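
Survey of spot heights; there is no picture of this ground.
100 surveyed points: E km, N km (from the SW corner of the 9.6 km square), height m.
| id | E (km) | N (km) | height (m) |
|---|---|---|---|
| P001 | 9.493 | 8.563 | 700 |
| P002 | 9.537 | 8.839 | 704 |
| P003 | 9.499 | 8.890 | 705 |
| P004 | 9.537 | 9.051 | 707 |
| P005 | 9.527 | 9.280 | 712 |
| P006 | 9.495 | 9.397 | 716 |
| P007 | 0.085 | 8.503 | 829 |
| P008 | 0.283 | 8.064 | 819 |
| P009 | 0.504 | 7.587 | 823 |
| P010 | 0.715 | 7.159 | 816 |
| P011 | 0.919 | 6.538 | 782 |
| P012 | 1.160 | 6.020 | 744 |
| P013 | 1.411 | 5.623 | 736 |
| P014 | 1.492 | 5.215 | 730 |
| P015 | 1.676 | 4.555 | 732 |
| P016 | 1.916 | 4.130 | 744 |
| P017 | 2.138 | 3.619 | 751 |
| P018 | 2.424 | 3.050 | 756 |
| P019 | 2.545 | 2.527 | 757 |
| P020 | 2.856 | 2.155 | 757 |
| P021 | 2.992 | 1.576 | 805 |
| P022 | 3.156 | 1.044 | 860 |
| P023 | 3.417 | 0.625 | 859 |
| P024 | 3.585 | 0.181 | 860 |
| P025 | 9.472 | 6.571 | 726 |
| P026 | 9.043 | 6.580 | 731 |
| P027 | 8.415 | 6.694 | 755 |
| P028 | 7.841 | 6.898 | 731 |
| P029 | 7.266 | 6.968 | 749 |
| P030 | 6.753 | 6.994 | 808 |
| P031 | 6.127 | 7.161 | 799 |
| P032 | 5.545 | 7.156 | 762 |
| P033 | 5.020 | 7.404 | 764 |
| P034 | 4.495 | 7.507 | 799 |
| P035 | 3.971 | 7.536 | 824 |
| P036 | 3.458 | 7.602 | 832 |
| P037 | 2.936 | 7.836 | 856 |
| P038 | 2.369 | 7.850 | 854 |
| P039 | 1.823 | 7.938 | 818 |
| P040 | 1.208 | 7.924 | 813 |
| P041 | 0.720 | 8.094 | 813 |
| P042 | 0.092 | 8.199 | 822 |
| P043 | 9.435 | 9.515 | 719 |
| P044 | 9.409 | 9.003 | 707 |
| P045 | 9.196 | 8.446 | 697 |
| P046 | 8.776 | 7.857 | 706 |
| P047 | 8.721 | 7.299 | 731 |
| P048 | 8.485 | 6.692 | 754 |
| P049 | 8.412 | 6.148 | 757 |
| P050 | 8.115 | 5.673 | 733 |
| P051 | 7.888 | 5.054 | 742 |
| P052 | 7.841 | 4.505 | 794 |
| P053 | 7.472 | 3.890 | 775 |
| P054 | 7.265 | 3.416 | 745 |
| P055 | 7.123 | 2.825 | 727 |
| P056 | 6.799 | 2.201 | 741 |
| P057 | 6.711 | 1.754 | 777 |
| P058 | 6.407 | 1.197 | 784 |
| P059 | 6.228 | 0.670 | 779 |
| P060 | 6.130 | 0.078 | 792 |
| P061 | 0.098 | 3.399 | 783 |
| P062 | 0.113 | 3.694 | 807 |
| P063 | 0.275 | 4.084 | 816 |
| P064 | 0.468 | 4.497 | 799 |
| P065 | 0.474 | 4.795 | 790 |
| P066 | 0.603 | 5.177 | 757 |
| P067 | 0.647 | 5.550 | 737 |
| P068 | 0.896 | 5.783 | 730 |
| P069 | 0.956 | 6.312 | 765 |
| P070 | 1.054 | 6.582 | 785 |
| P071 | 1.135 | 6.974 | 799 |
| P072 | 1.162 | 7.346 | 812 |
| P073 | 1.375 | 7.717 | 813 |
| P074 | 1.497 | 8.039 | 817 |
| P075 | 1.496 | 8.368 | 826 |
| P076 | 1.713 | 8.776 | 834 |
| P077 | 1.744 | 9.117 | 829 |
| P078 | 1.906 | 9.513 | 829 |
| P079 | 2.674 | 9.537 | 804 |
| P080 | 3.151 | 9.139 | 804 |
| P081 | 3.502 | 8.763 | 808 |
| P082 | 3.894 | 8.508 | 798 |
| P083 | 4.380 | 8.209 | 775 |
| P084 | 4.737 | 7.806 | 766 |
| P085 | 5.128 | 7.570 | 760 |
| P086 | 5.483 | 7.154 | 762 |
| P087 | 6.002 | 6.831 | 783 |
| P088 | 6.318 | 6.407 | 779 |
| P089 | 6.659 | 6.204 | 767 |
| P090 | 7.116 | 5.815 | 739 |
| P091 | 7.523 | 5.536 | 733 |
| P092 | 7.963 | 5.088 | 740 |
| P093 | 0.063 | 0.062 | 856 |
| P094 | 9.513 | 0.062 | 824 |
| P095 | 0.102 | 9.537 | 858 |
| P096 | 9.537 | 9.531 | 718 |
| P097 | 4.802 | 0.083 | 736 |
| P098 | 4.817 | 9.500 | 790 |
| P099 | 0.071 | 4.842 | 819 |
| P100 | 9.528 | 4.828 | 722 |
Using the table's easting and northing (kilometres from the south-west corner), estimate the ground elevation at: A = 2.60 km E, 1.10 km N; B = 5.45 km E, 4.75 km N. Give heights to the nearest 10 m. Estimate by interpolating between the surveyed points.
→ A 820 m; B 750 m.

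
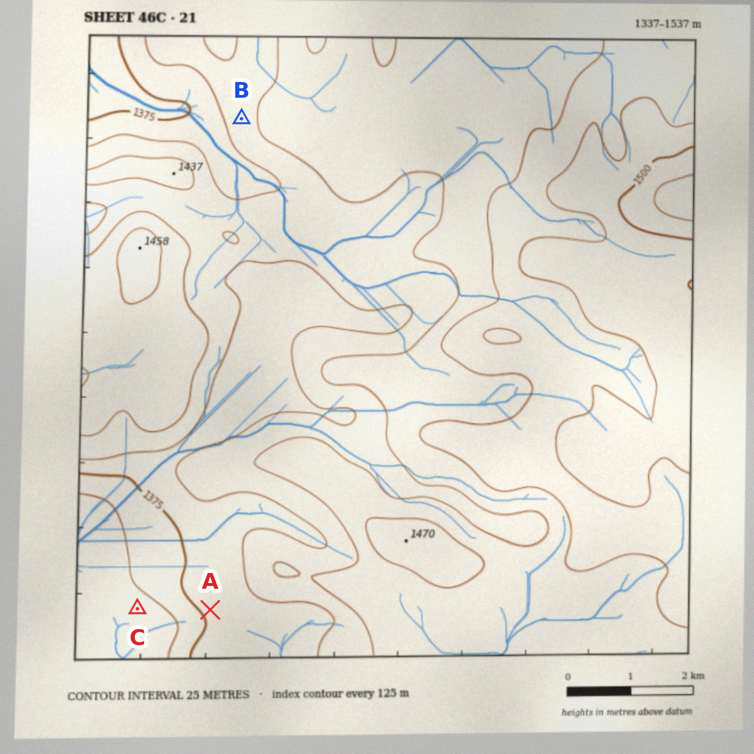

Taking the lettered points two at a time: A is lower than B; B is higher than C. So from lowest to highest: C A B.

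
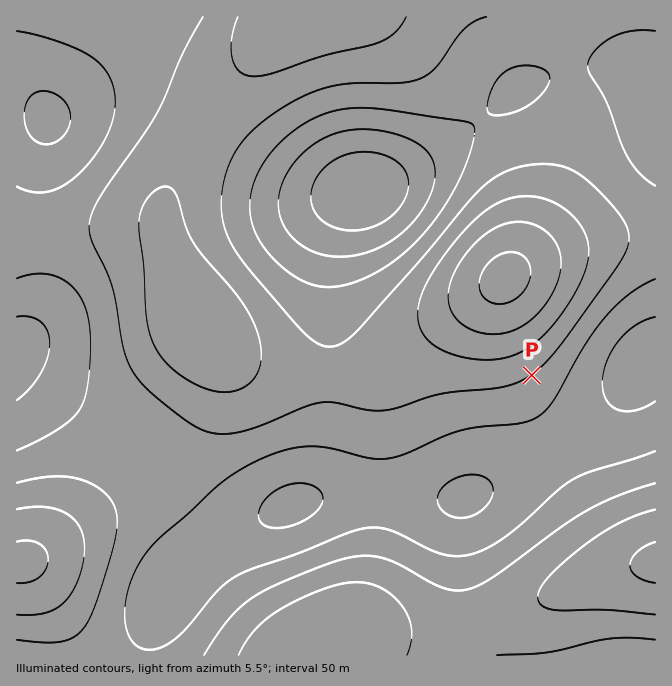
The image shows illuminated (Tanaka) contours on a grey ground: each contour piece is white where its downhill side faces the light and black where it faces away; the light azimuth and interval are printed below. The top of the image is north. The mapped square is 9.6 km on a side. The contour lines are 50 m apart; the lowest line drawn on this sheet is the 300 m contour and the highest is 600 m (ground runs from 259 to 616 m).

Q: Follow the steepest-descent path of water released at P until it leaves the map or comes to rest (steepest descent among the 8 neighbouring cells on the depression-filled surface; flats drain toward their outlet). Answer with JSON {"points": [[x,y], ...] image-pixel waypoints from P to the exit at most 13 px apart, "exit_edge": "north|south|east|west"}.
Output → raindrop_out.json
{"points": [[532, 375], [545, 388], [559, 402], [572, 405], [585, 405], [599, 403], [612, 390], [625, 377], [639, 368], [652, 358], [655, 355]], "exit_edge": "east"}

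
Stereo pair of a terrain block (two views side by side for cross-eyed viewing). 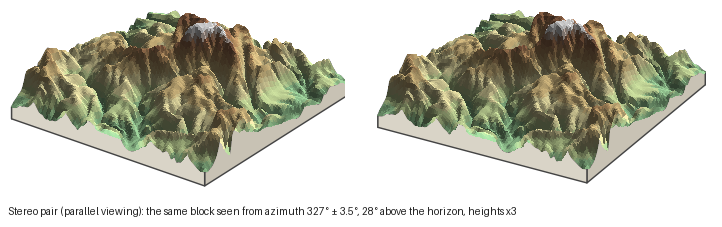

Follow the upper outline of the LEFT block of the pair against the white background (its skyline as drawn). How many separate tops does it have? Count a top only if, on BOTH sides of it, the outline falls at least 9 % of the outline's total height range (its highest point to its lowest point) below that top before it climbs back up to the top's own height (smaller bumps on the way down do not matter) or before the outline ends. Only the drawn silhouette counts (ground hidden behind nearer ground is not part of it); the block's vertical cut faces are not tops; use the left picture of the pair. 2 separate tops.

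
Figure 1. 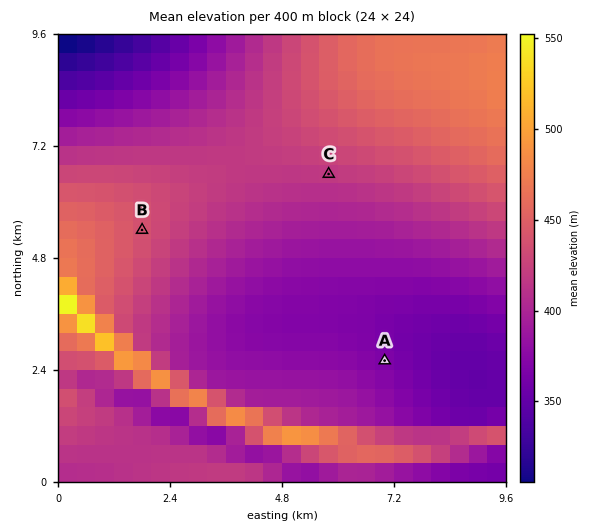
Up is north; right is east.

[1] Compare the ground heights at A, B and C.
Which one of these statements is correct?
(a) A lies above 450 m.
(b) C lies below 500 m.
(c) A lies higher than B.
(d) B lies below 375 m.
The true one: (b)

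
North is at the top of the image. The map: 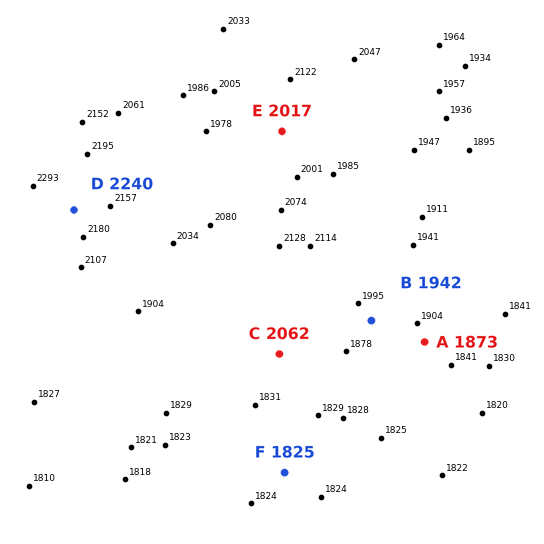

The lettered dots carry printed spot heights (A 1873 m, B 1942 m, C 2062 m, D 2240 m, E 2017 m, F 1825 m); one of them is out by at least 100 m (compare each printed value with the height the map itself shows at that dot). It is C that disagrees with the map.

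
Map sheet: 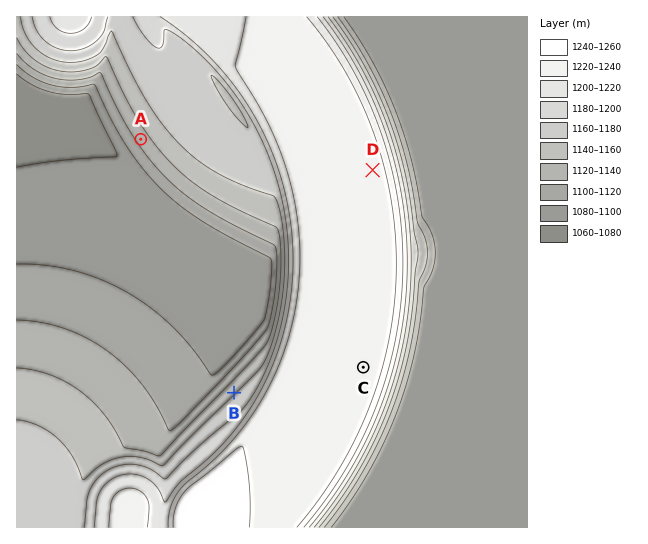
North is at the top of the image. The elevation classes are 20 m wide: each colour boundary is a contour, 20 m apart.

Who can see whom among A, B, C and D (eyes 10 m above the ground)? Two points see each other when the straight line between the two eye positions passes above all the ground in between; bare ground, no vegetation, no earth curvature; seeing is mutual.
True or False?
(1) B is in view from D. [False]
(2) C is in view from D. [True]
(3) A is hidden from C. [True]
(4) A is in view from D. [False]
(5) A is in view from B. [True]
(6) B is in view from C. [False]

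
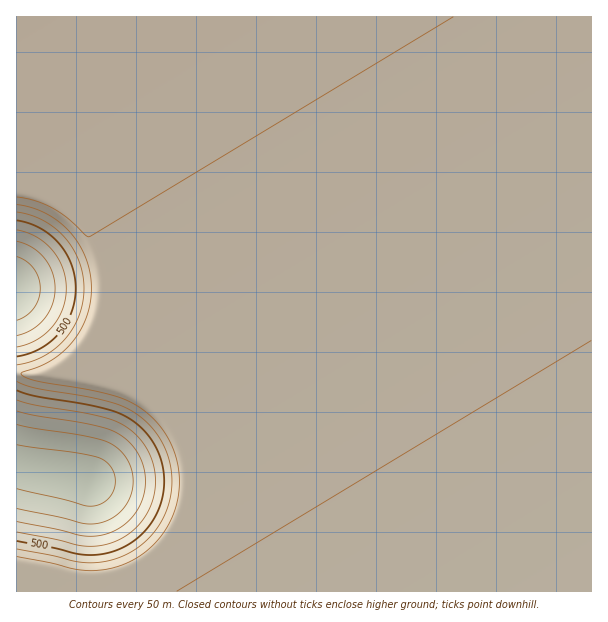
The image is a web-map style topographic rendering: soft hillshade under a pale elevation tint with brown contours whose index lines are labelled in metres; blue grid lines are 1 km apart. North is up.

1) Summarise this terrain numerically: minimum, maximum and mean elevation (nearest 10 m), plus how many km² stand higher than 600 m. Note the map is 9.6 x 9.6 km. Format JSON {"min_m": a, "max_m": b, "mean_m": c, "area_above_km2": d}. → {"min_m": 270, "max_m": 680, "mean_m": 600, "area_above_km2": 67.7}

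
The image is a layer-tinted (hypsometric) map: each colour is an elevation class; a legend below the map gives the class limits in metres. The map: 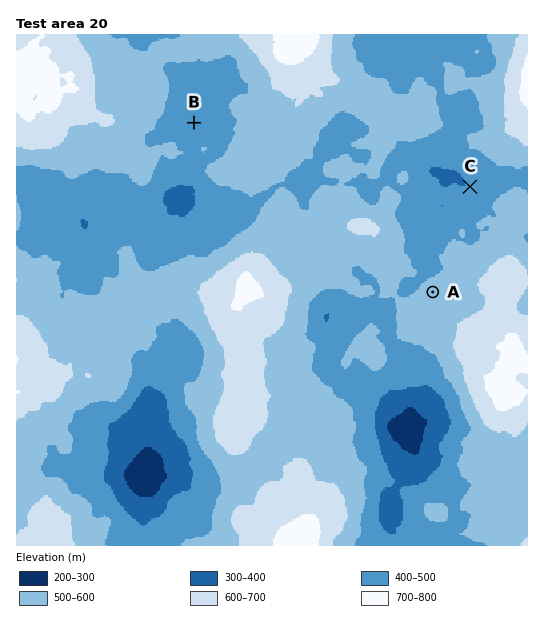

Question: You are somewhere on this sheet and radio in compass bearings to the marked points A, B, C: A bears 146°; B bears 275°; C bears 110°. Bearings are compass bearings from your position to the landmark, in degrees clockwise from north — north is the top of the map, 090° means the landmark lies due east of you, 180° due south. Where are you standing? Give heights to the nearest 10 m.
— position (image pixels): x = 326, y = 134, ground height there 490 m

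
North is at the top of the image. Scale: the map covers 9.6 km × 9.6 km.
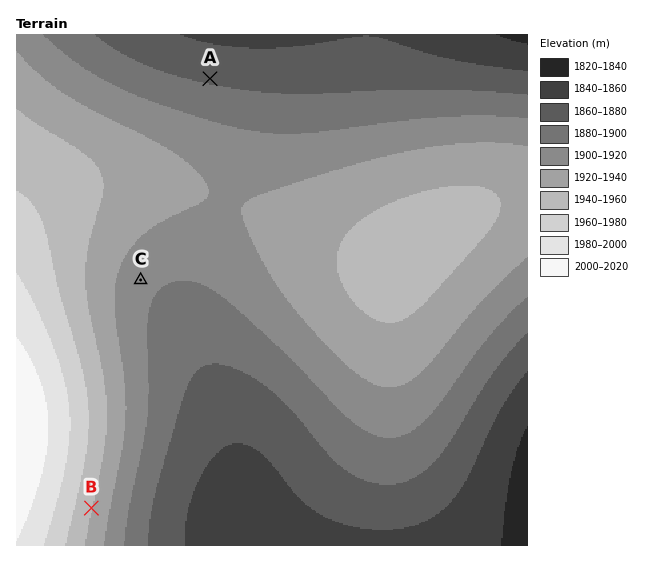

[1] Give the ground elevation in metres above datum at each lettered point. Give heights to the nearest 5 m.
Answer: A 1875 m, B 1940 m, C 1910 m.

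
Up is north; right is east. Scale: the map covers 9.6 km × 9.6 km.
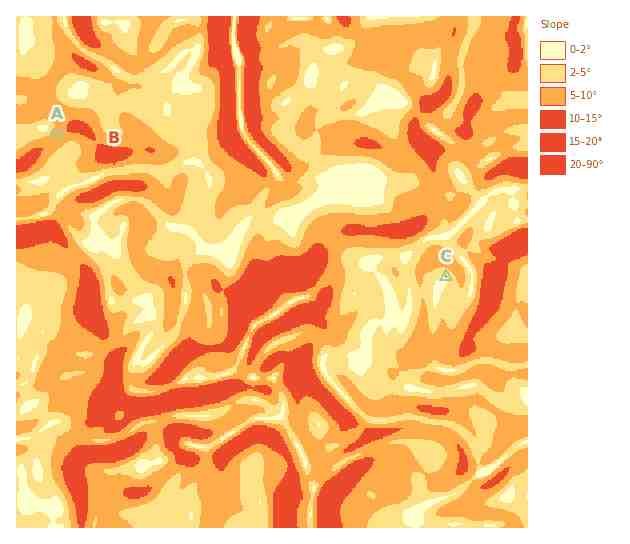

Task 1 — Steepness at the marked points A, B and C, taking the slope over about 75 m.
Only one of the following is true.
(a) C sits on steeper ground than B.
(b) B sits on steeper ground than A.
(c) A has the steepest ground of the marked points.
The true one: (b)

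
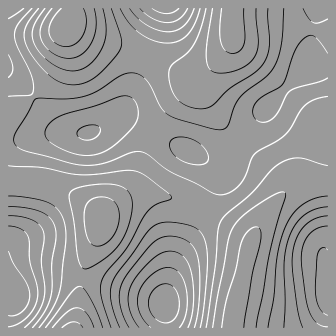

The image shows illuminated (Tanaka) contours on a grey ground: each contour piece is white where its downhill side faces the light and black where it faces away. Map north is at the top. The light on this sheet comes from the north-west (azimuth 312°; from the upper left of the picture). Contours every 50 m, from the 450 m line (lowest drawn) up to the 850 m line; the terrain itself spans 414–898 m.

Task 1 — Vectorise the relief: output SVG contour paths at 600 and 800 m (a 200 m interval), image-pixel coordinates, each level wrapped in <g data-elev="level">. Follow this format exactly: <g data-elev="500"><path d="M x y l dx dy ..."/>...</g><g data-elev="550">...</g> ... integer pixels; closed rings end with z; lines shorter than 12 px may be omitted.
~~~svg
<g data-elev="600"><path d="M129 328l-6-12-3-13-1-10 3-10 8-13 22-26 8-6 10-2 10 2 8 4 6 6 4 8 2 15 0 22-2 20-4 15"/><path d="M303 328l-5-17-5-35-1-15 2-13 4-14 8-9 10-7 12-2"/><path d="M8 216l14 1 12 4 7 6 3 7-3 27 4 26-1 11-7 15-12 15"/><path d="M193 164l-11-3-9-7-3-8 2-7 7-2 9 1 9 4 7 6 4 8-1 6-5 3z"/><path d="M81 155l-17-5-15-9-3-4-1-4 4-10 14-8 33-9 23-9 8-1 6 2 4 7 1 9-2 8-6 8-13 13-11 8-13 4z"/><path d="M328 78l-38 13-4 5-9 17-8 8-9 1-6-5-1-8 4-8 6-5 16-9 4-4 11-31 9-13 6-4 5 1 14 17"/><path d="M8 55l5 13-1 5-4 4"/><path d="M328 19l-10 4-5 0-5-5-5-10"/><path d="M24 8l-16 11"/><path d="M194 8l-4 10-6 8-7 4-9 2-10-2-11-5-10-7-7-10"/></g><g data-elev="800"><path d="M94 328l-8-15-4-4-5-1-10 4-15 16"/><path d="M244 328l8-54 9-35-1-9-3-3-9 4-6 11-7 29-9 31-4 26"/><path d="M95 246l7-1 7-4 6-8 3-9 1-9-1-8-5-6-6-4-8 0-6 2-5 4-3 5-1 12 2 14 4 9z"/><path d="M52 8l-11 17-1 8 1 6 4 8 8 6 8 4 8 1 7-1 6-3 10-12 4-16-2-18"/><path d="M222 8l-2 21 1 13 4 8 8 3 7-2 4-8 0-35"/></g>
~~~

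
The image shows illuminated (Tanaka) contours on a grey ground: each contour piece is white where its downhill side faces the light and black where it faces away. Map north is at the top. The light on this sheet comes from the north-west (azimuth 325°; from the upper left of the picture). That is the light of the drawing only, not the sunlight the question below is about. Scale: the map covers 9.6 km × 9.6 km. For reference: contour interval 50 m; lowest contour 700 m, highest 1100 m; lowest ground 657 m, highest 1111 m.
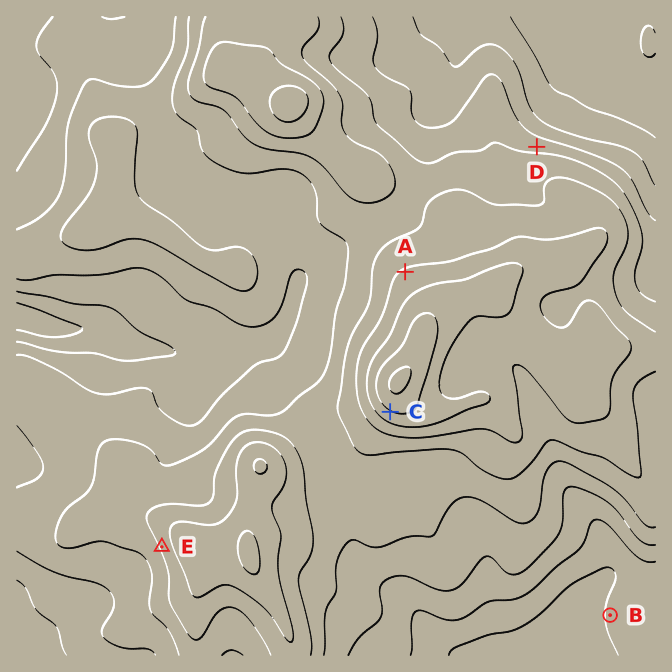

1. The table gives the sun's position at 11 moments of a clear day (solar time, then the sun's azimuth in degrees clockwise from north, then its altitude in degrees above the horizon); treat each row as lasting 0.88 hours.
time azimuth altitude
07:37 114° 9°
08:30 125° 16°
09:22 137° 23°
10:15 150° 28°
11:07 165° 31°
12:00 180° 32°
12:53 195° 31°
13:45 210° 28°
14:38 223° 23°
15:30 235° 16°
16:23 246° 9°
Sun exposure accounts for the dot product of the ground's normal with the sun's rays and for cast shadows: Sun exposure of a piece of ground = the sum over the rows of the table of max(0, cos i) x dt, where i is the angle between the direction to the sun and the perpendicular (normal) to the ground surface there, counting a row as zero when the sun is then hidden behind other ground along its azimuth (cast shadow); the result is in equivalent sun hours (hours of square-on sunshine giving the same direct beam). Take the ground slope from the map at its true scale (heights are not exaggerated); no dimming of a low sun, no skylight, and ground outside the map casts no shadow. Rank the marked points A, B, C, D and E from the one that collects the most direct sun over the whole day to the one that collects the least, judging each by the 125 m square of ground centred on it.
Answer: C > E > B > A > D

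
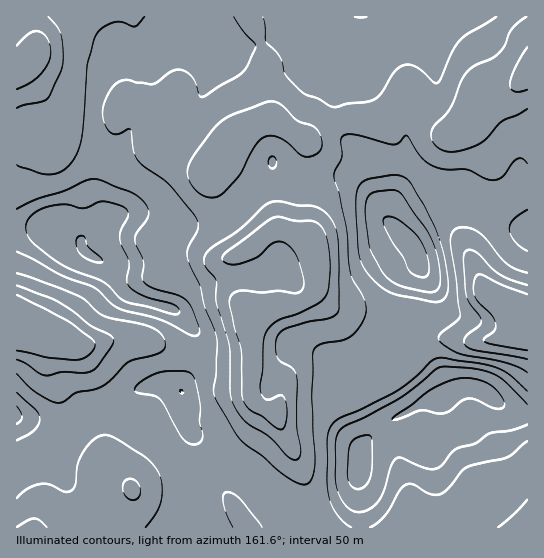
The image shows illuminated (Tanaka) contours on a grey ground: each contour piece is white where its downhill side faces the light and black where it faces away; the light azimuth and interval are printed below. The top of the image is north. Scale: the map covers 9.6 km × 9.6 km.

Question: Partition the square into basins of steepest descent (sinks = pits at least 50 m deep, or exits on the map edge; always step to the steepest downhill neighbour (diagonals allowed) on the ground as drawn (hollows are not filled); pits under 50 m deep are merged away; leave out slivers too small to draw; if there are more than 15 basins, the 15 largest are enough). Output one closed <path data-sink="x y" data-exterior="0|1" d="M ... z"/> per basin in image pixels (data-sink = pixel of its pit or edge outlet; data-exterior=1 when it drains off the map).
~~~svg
<path data-sink="255 315" data-exterior="0" d="M190 16l-7 0-14 17-10 7-24 5-22 0-2 9-12 20-7 35 0 17 4 35-1 33 5 13 1 12-4 10-16 12 0 5 9 10 16 7 5 4 6 16 8 10 22 10 27 6 18 18 4 10-1 26-14 24 0 4 15 47 14 13 27 16 22 20 20 12 8 7 2 9 6-7 40-9 12-7 8-7 5-14 0-24-16-28-11-26-2-14 4-7 16-9 40-36 5-29 5-16 4-7 15-13-8-17-29-30-10-17-18-15-13-6-9 0-23 7-21 0-13-10-3-9-2 10-7 10-18 14-21 21-8 4-34 1-29-10-34-1 13-7 11-12 13-25 23-21 24-59 4-13 0-12-15-23z"/><path data-sink="519 314" data-exterior="0" d="M455 200l-13 0-11 4-14 8-13 11-3 4 0 7 14 15 5 13-15 13-4 7-5 16-4 27-41 38-19 12-1 10 4 12 10 25 15 25 1 9 4-14 24-21 36-20 18-2 22-12 16 2 25 19 13 5 9 1 0-185-18-4z"/><path data-sink="527 69" data-exterior="1" d="M527 16l-168 1-6 21-1 19-15 21-1 13 8 26 4 24 15 20 5 21 15 33 18 18 0-6 10-11 12-8 19-8 13 0 55 25 18 2z"/><path data-sink="235 138" data-exterior="0" d="M358 16l-18 30-6 6-7 3-16-2-9-5-9-17-36 14-19 3-4-1-9-12-16-15-7-4-11 0 0 13 2 13 15 23 0 12-4 13-24 59-23 21-13 25-11 12-13 7 34 1 29 10 34-1 8-4 21-21 18-14 7-10 2-10 3 9 13 10 12 1 32-8 9 0 21 11 12 13-11-31-1-9-15-20-4-24-8-26 1-13 15-21z"/><path data-sink="17 318" data-exterior="1" d="M50 227l-34 2 0 186 18 5 37 1 23-14 55-22 18-1 14 7 14-28 1-26-4-10-18-18-27-6-22-10-8-10-4-12-7-8-16-7-7-7-4-9z"/><path data-sink="34 527" data-exterior="1" d="M167 384l-13 0-17 5-43 18-23 14-37-1-17-4-1 111 174 1 1-11-7-18 0-30 9-38-10-38-8-6z"/><path data-sink="527 527" data-exterior="1" d="M473 387l-8 0-22 12-9 0-15 5-38 23-16 15-4 8-2 23 2 55 167-1 0-112-22-7-23-17z"/><path data-sink="31 58" data-exterior="0" d="M182 16l-166 1 1 211 33-1 31 14 16-12 4-10 0-6-6-19 1-33-4-52 7-35 12-20 2-9 22 0 24-5 12-9z"/>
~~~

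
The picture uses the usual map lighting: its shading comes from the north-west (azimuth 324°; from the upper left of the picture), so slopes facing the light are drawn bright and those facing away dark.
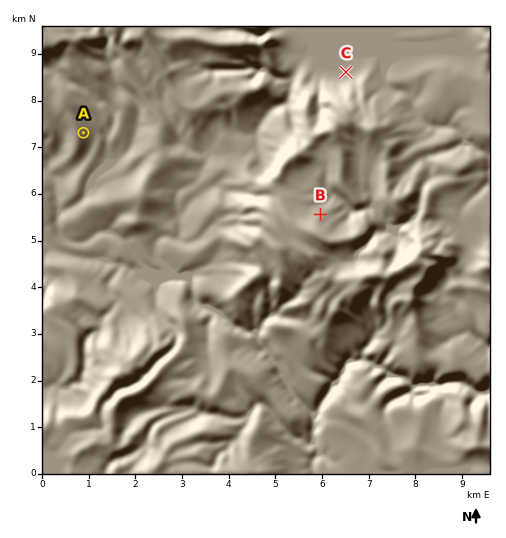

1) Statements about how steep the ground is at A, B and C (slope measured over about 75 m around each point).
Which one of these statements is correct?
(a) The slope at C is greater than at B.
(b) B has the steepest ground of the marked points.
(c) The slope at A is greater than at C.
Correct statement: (c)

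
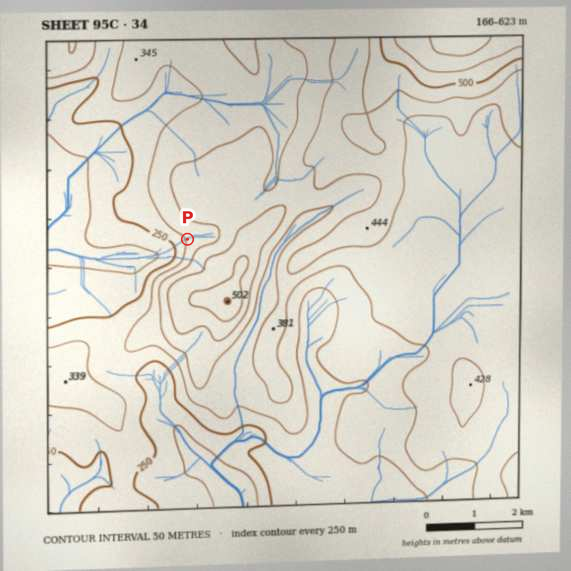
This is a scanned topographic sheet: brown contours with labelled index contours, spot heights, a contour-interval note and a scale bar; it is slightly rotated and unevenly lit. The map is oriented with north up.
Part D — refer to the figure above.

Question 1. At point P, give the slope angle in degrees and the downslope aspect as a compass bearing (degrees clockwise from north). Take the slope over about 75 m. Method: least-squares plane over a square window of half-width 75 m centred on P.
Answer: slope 7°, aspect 259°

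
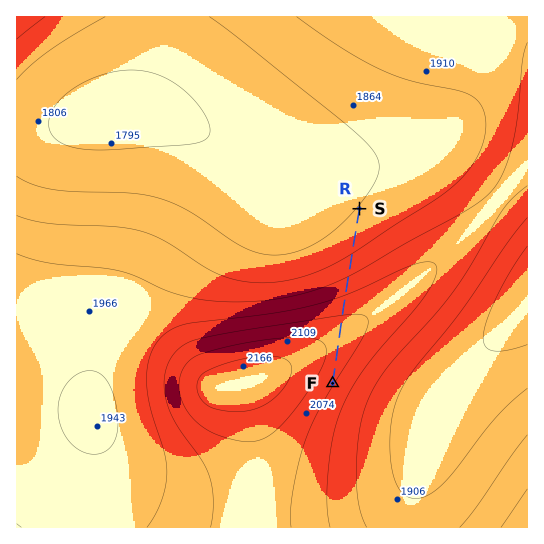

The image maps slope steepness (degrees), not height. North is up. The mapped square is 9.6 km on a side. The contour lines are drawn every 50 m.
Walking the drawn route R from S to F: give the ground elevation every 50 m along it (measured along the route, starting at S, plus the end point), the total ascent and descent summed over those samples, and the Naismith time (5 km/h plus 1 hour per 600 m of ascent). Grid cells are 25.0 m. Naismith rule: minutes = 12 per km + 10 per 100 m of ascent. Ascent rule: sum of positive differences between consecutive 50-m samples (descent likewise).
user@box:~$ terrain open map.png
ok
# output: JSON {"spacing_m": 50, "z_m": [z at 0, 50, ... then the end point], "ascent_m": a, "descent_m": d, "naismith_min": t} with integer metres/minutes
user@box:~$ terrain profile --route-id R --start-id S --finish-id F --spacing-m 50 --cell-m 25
{"spacing_m": 50, "z_m": [1852, 1853, 1855, 1857, 1858, 1860, 1862, 1865, 1867, 1870, 1873, 1876, 1879, 1883, 1887, 1891, 1895, 1900, 1904, 1910, 1915, 1921, 1926, 1932, 1939, 1945, 1952, 1959, 1966, 1973, 1980, 1987, 1994, 2001, 2008, 2015, 2022, 2029, 2035, 2041, 2047, 2053, 2058, 2063, 2067, 2071, 2074, 2077, 2079, 2081, 2082, 2083, 2084, 2084, 2083, 2082, 2081, 2079, 2077, 2075, 2072, 2070, 2067, 2064, 2061, 2058, 2055, 2054], "ascent_m": 232, "descent_m": 30, "naismith_min": 63}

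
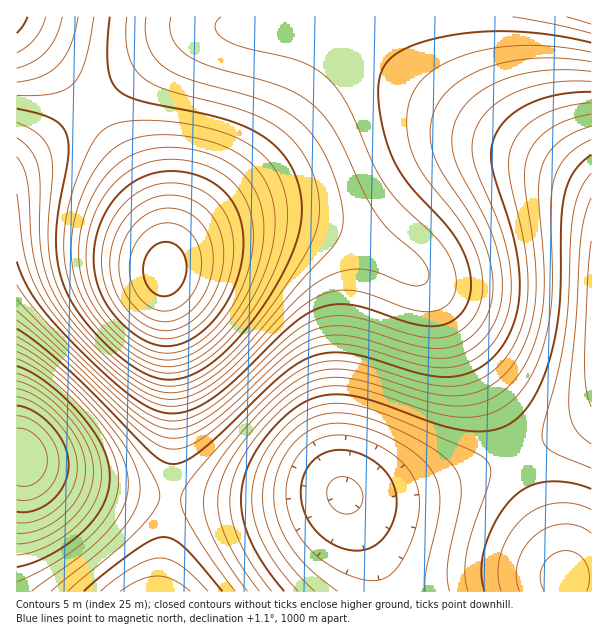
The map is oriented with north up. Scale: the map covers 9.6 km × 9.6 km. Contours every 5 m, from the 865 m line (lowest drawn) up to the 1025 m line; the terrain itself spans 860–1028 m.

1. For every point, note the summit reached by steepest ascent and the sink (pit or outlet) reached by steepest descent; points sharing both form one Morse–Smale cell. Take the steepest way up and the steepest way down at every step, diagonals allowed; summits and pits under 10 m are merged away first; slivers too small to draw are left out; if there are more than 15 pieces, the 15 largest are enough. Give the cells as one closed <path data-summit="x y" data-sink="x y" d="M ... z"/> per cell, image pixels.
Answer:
<path data-summit="164 270" data-sink="591 341" d="M446 16l-159 0-4 5 1 5-7 31 0 9-13 39-12 23 1 1-5 5-1 6-19 31-53 72-7 18 15-13 18-10 27-10 30-6 36 0 26 4 34 12 33 16 32 22 23 29 44 81 28 64 4 4 52-24 22-14 0-231-80-55-32-31-16-21-10-21-6-19z"/><path data-summit="164 270" data-sink="344 495" d="M294 222l-36 0-39 8-36 18-15 15-4 6 0 24 6 54 4 55-4 96 22 2 81 0 51-6 21 0 11 4 28-2 54-12 77-28 1-4-5-12-25-54-40-74-19-28-25-20-48-26-34-12z"/><path data-summit="164 270" data-sink="23 456" d="M285 16l-22 0 0 14-45-4-21 5-18 9-53 38-110 84 0 293 5 1 8 7 25 12 41 12 48 9 27 1 4-47 0-48-4-55-6-54 0-26 11-24 53-72 19-31 1-6 5-5-1-1 12-23 13-39z"/><path data-summit="566 579" data-sink="344 495" d="M516 454l-46 20-42 13-44 9-38 1 24 52 8 23 3 20 211-1-1-13-24 0-2-2-9-30z"/><path data-summit="156 591" data-sink="344 495" d="M344 494l-20 0-51 6-102-1-2 2-9 90 220 1 0-8-10-35-10-25z"/><path data-summit="591 17" data-sink="591 341" d="M591 16l-145 1 2 21 6 19 10 21 16 21 32 31 79 54z"/><path data-summit="156 591" data-sink="23 456" d="M21 456l-5 0 1 136 143-1 10-93-38-4-43-8-42-14-18-9z"/><path data-summit="17 17" data-sink="23 456" d="M261 16l-244 0-1 145 16-10 94-73 53-38 18-9 21-5 45 4z"/><path data-summit="566 579" data-sink="591 341" d="M591 416l-21 14-53 25 33 76 17 47 25 0z"/>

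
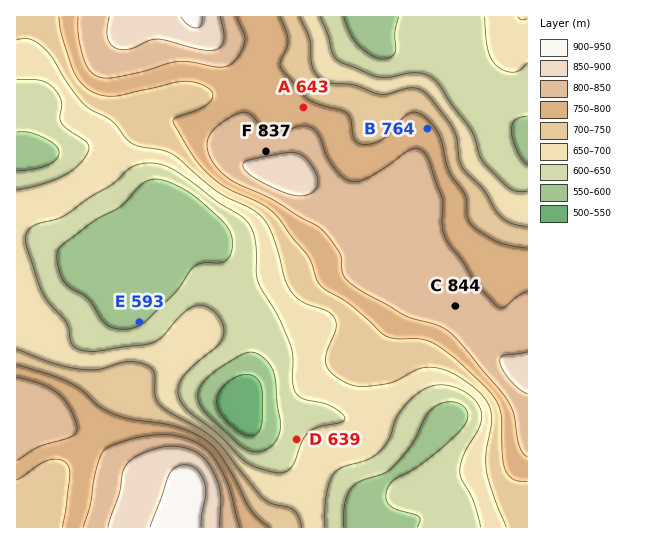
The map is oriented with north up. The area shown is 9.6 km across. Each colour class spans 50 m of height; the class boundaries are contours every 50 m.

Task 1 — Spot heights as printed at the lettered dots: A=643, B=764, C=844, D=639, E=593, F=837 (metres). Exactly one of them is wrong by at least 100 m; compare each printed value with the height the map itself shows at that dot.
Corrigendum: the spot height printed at A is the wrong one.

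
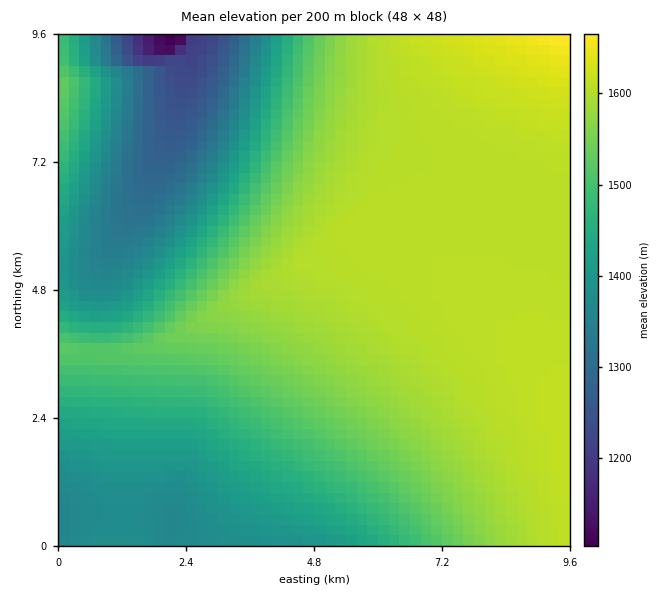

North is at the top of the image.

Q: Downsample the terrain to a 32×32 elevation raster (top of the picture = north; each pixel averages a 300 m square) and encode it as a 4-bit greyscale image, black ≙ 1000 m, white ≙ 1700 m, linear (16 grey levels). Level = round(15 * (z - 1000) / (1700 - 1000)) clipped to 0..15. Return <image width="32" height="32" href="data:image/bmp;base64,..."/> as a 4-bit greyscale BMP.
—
<image width="32" height="32" href="data:image/bmp;base64,Qk12AgAAAAAAAHYAAAAoAAAAIAAAACAAAAABAAQAAAAAAAACAAATCwAAEwsAABAAAAAAAAAAAAAAABEREQAiIiIAMzMzAERERABVVVUAZmZmAHd3dwCIiIgAmZmZAKqqqgC7u7sAzMzMAN3d3QDu7u4A////AIiIiIiIiIiJmZqqu7zM3d2IiIiIiIiZmZmqq7vMzN3diIiIiIiJmZmqqru8zM3d3YiIiIiImZmaqqu7zMzN3d2IiIiIiZmaqqq7vMzM3d3diJmZmZmaqqq7u8zMzd3d3ZmZmZmZqqq7u7zMzN3d3d2ZmZmZmqqru7vMzM3d3d3dqqqqqqqru7vMzMzd3d3d3aqqqqqqu7u8zMzN3d3d3d2ru7u7u7u8zMzM3d3d3d3du7u7u7u8zMzMzd3d3d3d3bu7u7vMzMzMzd3d3d3d3d2qqqu8zMzMzN3d3d3d3d3dmZmau8zMzN3d3d3d3d3d3ZiImau8zN3d3d3d3d3d3d2IiImau8zd3d3d3d3d3d3diIiImau8zd3d3d3d3d3d3Yh3eImqvMzd3d3d3d3d3d2Yd3eImrvM3d3d3d3d3d3dmHd3eImrvM3d3d3d3d3d3ZiHd3eJqrzM3d3d3d3d3d2ph3ZneJq7zN3d3d3d3d3dqYd2ZniZq8zN3d3d3d3d3amHdmZniau8zd3d3d3d3d2qmHZmZ4mqvM3d3d3d3d3duph2ZWZ4mrzM3d3d3d3d3bqYdmVWeJq8zN3d3d3d3d26mHZVVmeau8zd3d3d3d3euph2VVVniavM3d3d3d3e7qmGVEVVZ4mrzN3d3d3e7u6phlMjRVaJq8zd3d3e7u7u"/>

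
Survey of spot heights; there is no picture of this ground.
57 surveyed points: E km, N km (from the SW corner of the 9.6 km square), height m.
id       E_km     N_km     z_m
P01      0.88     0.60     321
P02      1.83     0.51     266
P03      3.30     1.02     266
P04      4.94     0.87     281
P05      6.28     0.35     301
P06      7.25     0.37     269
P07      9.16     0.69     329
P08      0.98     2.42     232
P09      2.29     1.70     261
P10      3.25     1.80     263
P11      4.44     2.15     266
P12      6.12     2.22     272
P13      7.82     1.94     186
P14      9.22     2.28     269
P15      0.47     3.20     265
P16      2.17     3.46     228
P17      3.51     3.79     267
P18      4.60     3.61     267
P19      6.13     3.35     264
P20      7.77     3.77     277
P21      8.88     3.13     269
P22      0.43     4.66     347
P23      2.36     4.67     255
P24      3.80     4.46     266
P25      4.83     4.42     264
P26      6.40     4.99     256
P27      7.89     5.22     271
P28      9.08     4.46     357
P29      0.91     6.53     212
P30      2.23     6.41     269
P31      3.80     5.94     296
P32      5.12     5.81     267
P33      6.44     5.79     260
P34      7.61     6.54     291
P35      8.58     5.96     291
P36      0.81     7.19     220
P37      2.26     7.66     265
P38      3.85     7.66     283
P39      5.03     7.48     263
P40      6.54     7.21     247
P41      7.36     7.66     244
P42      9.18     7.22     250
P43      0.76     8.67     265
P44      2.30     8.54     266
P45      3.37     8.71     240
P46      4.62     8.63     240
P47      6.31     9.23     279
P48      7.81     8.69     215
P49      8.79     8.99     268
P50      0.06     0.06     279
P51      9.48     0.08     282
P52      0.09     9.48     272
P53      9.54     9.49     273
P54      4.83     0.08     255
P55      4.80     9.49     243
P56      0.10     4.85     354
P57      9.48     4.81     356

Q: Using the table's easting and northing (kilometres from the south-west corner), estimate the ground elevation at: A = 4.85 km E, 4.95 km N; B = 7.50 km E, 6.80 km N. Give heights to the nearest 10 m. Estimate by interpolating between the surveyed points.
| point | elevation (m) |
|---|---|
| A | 260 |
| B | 270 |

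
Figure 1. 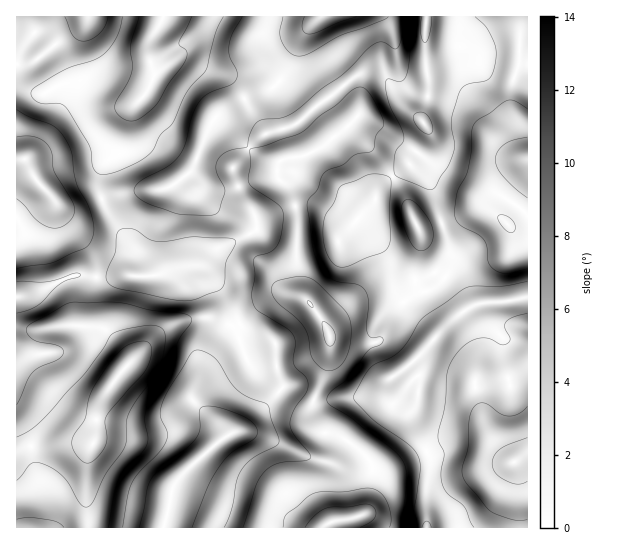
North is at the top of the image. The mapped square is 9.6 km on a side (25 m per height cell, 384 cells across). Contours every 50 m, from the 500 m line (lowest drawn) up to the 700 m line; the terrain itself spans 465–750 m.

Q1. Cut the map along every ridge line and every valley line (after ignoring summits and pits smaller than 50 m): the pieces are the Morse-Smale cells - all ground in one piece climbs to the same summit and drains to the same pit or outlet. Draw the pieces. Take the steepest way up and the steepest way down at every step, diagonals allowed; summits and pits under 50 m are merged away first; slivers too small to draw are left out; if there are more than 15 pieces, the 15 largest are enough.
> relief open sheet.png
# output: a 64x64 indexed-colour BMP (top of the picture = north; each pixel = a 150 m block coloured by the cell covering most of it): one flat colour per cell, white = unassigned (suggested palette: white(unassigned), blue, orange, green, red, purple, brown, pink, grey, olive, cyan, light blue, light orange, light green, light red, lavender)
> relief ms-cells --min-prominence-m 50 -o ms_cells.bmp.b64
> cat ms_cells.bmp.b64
<image width="64" height="64" href="data:image/bmp;base64,Qk12CAAAAAAAAHYAAAAoAAAAQAAAAEAAAAABAAQAAAAAAAAIAAATCwAAEwsAABAAAAAAAAAA////ALR3HwAOf/8ALKAsACgn1gC9Z5QAS1aMAMJ34wB/f38AIr28AM++FwDox64AeLv/AIrfmACWmP8A1bDFAAAAAAABERERERVVVVVVVVVVVVVZmZmZmZmWZmZmZmZgAAAAAAERERERFVVVVVVVVVVVVVVVWZmZmZZmZmZmZmAAAAAAAREREREVVVVVVVVVVVVVVVVVmZmZlmZmZmZmYAAAAAABERERERVVVVVVVVVVVVVVVVWZmZmWZmZmZmZgAAAAAAERERERFVVVVVVVVVVVVVVVVZmZmZZmZmZmZmAAAAAAARERERERVVVVVVVVVVVVVVVVmZmZlmZmZmZmYAAAAAABEREREREVVVVVVVVVVVVVVVVZmZmZZmZmZmZgAAAAAAERERERERFVVVVVVVVVVVVVVVmZmZlmZmZmZmAAAAAAARERERERERVVVVVVVVVVVVVVmZmZmWZmZmZmAAAAAAABEREREREREVVVVVVVVVVVVVmZmZmWZmZmZmAAEREQAAERERERERERFVVVVVVVVVVVmZmZmZZmZmZmAAARERERERERERERERERVVVVVVVVVZmZmZmZZmZmZmAAABERERERERERERERERERFVVVVVWZmZmZmZlmZmZmYAAAERERERERERERERERERERVVVVVZmZmZmZmWZmZmYAAAARERERERERERERERERERFVVVVZmZmZmZmWZmZmZgAAABERERERERERERERERERERVVVVmZmZmZmZlmZmZmAAAAEREREREREREREREREREREVVVAAAAAJmZmWZmZmYAAAARERERERERERERERERERERFVAAAAAAAJmZZmZmZgAAABEREREREREREREREREREREQAAAAAAAACZlmZmZmZmAAERERERERERERERERERERERAAAAAAAAAAmWZmZmZmZmYREREREREREREREREREREREAAAAAAAAAAGZmZmZmZmZhERERERERGBEREREREREREAAAAAAAAAAABmZmZmZmZmERERERERGIgREREREREREQAAAAAAAAAAAAZmZmZmZmYRERERERGIiIERERERERERAAAAACIiIAAAAGZmZmZmZhERERERGIiIiBEREREREAAAAAACIiIiAAAA5mZmZmZmiIiIiIiIiIiIiBEREYgAAAAAAAIiIiIAAA7uZmZmZmaIiIiIiIiIiIiIiIiIj/AAAAAAIiIiIiAA7u7mZmZmZoiIiIiIiIiIiIiIiIiP/wAAAAIiIiIiIg7u7u7mZmZmiIiIiIiIiIiIiIiIiP///wAAIiIiIiIiDu7u7u7u7mbMyIiIiIiIiIiIiIiI//////8iIiIiIiIA7u7u7u7u7szMyIiIiIiIiIiIiI//////8iIiIiIiIADu7u7u7u7uzMzMyIzMiIiIiIiI///////yIiIiIiIgAADu7u7u7u7MzMzMzMzMzN3diI////////IiIiIiIiAAAA7u7u7u7szMzMzMzMzM3d3d3f//////8iIiIiIiIAAAAO7u7u7uzMzMzMzMzM3d3d3d3//////yIiIiIiIAAAAA7u7u7u7MzMzMzMzM3d3d3d3d3/////IiIiIiIAAAAADu7u7u7szMzMzMzMzd3d3d3d3d3///8iIiIiIgAAAAAO7u7u7uzMzMzMzMzd3d3d3d3d3d///yIiIiIgAAAAAO7u7u7gDMzMzMzMzd3d3d3d3d3d3///IiIiIgAAAAAAM+7u7gAMzMzMzMzN3d3d3d3d3d3f//8iIiIiIAAAAAAzM+7jMAzMzKqqzN3d3d3d3d3d3f///yIiIiIiAAAAADMzMzMzDMzKqqqqTd3d3d3d3d3f////IiIiIiIAAAADMzMzMzMMzKqqqqRERERE3d3QAN////IiIiIiIgAAAAMzMzMzMzzMqqqqpERERERE3QAAAA//IiIiIiIiIAAAMzMzMzMzPMqqqqqqRERERERAAAAAAAAiIiIiIiIiIAMzMzMzMzM8qqqqqqpEREREREAAAAAAACIiIiIiIiIiMzMzMzMzMzqqqqqqqqRERERERAAAAAIiIiIiIiIiIiIjMzMzMzMzOqqqqqqqqkREREREAAAAIiIiIiIiIiIiIiMzMzMzMzM6qqqqqqqqpEREREQAAAdyIiIiIiIiIiIiIjMzMzMzMzqqqqqqqqqkREREREAAd3dyIiIiIiIiIiIiMzMzMzMzOqqqqqqqqqREREREQAd3d3d3IiIiIiIiIiIzMzMzMzM6qqqqqqqqpEREREREd3d3d3dyIiIiIiIiJzMzMzMzMzqqqqqqqqqqREREREREd3d3d3ciIiIiIiJ3MzMzMzMzOqqqqqqqqrtERERERERHd3d3d3ciIiIiJ3czMzMzMzM6q7qqqqq7u7REREREREREd3d3d3IiIiJ3dzMzMzMzMzu7u7qqu7u7u0REREREREREd3d3dyIiInd3czMzMzMzO7u7u7u7u7u7RERERERERER3d3d3dyInd3czMzMzMzM7u7u7u7u7u7tEREREREREREd3d3d3d3d3dzMzMzMzMzu7u7u7u7u7u0RERERERERERHd3d3d3d3d3MzMzMzMzO7u7u7u7u7u7REREREREREREd3d3d3d3d3czMzMzMzM7u7u7u7u7u7tERERERERERER3d3d3d3d3dzMzMzMzMzu7u7u7u7u7u0REREREREREREd3d3d3d3d3MzMzMzMzO7u7u7u7u7u7tERERERERERERHd3d3d3d3czMzMzMzM7u7u7u7u7u7u0RERERERERERER3d3d3d3dzMzMzMzMz"/>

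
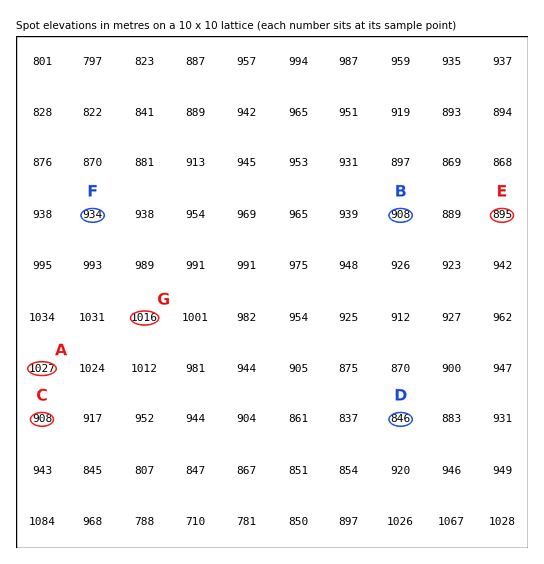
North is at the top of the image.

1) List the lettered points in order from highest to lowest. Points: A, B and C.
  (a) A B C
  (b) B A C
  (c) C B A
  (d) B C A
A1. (a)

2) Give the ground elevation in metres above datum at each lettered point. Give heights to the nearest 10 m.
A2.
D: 850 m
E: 900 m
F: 930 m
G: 1020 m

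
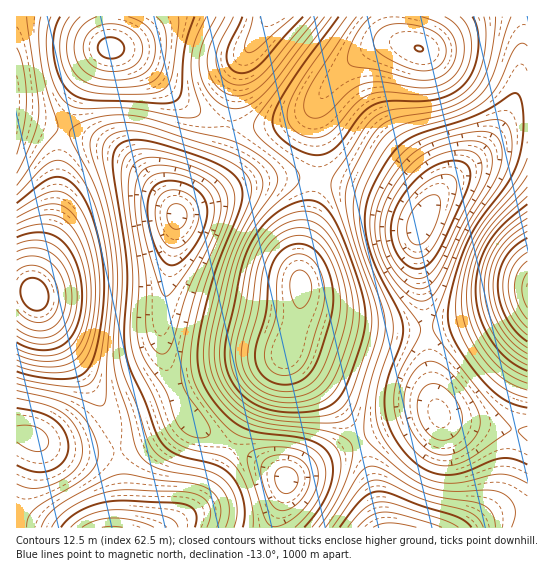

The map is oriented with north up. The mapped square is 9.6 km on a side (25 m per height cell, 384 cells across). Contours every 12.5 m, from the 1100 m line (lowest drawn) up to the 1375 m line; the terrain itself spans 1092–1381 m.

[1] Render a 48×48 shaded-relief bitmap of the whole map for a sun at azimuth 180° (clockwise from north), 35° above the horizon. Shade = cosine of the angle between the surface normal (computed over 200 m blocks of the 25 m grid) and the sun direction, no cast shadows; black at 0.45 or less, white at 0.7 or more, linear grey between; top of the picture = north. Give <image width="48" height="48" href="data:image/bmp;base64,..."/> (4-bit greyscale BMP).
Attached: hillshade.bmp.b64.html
<image width="48" height="48" href="data:image/bmp;base64,Qk32BAAAAAAAAHYAAAAoAAAAMAAAADAAAAABAAQAAAAAAIAEAAATCwAAEwsAABAAAAAAAAAAAAAAABEREQAiIiIAMzMzAERERABVVVUAZmZmAHd3dwCIiIgAmZmZAKqqqgC7u7sAzMzMAN3d3QDu7u4A////AHdlRDMzRFVmeIiIdlVERERVREMzNFZ3iHZlRDM0RFVWZ3d3dmVERERVRDMzNFVnd3ZVREREREVVVmZmZmVVREVURDMzNEVmd2ZVRERFVVRERFVWZmZmVVVVRDMzNEVWZmZVVVVVVVRENERWZ3d3dmZVREMzNEVWZmZmZmZmZlVEM0RWeJmZh3ZlVEREREVVZmZmZ3d3dmVEREVniaqqmYdmVURERVVVZmd3d4iHd2VURVaJq8zLuph2VVVVVVZmZneIiIiId2ZVZniavN3cuph2ZlZmZmZnd4mZmZiHd2Zmd4ms3e7ty6mHZmZnd3d3iJqqqZiHdmZ3iZq83u7ty6mHd3d3eIiImbu7upiHZmZ4iavN3u7dy6mHd3eIiImZqszMuph3ZmZ4mau8zd3MuqmIiIiImZmqu83cy6h2ZmZ4iaq7u7u7qpmIiIiZmZqrvN3dy6l2ZmZ3iZmaqqqqqZmZiJmZmaqrzN3dy6l3ZmZ3iIiIiJmZmZmZmZmZmaq7zd3cy6mHZmZ3d3d3d3iImZmZmZmZmaq7zMzMupmHd3d3d2ZmZ3eIiZmYiIiImZq7zMy7qpiHd3d3ZmZmZneIiIiIh3eIiZqru7uqqZiId3d3ZmZmZneIiIh3d2d3iJmqq6mZiIiIiHd3ZmZmZ3iIiId2ZmZmeImZqoiId3d4iHd2ZmZmd3iIh3ZlVVVWZ3iImHdmZnd3d3d2ZmZmd3d3d2ZVRERVZnd3d2VVZmd3d3dmZVVmZ3d3ZlVURERFVWZmZkRFVWZnd2ZlVVVVZmZmVVVEREREVVVVVUREVWZmZmZlVVVVVVVVVVRFVVVUREREQzM0RVZmZmZlVVREREREREVVVmZVREMzMzM0RVZmZmZmZVVEQzMzRFVmd3dlVDMiIjNEVVZmZmd3ZmVUQzMzRVZ3iIh2VDMiIjNEVVZmZ3eIh3ZlRENEVWeImZiHZUMiIjRFVVZmd4iZmYh2VVRVVneJmqmYdkQzM0RVVVZmeJqqqqmHdmZmZ3iZqqqZh2VENFVVVVZniaq7y7qZh3d3eIiZqqqpmHZVRFVVVWZniavMzLuqmYiIiImZqquqqYdmVWZmZmd4mrzMzMuqmZmZmZmZqru7upiHZmZmZneJq7zMzLuqmZmZmZmZqru8u6mYd3Znd4iaq8zMu6qZmZmZmZmZqrvMzLqYh3d3iJmru8y7qZiIiImZmZmZq7zN3Muph3d4iaq7zLu6mHdmZ3iImZmaq7zd3MupiHeImrvMzLuph2ZVVmd4iZmqu8zd3MupiHiJmrzMy7qYdmVUVVZniJmqu8zMzLupiIiJmrvMu6mYdlVURFVWeImqu7zMu7qZiIiJmqu7upmIdmZVVERVZ4maqru7qqmZiIiImZqqmZiId3dmVURFZniZqqqZmZmYiIiIiIiIiIiIiIh3ZVREVneImYiIiIiIiIh3d3d3d3eIiZmIdlRERWZ3h3dmZ3eIiIh2ZlVVVmd4iZmYdlRERFZmZmVVVmd4iId2ZVVVVWZ4iZmYdlRDRFVmZlVEVWd4iA=="/>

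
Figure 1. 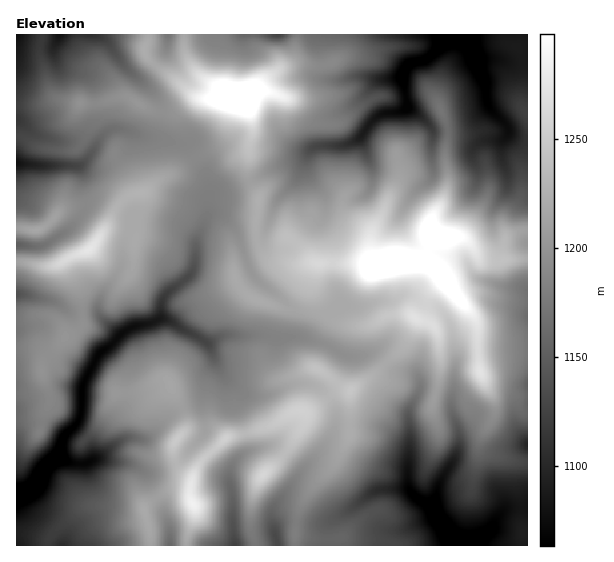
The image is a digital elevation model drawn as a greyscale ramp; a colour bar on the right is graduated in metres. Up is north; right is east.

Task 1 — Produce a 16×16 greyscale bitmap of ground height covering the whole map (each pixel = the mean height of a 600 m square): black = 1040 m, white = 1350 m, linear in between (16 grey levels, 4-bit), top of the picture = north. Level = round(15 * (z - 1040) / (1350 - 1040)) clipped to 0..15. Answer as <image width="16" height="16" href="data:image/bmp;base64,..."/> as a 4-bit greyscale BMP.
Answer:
<image width="16" height="16" href="data:image/bmp;base64,Qk32AAAAAAAAAHYAAAAoAAAAEAAAABAAAAABAAQAAAAAAIAAAAATCwAAEwsAABAAAAAAAAAAAAAAABEREQAiIiIAMzMzAERERABVVVUAZmZmAHd3dwCIiIgAmZmZAKqqqgC7u7sAzMzMAN3d3QDu7u4A////ADRXeWZmVDESFFeLeHdUIjIiNop5iHUzVGNWiZmphlZldViIeJmYd4d2N4dniYmIp3hTVWd4iaqnZ3ZGeImau6eJmHaImr3NqHiphniZvM2paImHeIiaqoZFeId4d3iHVEVnd4l1RmYzVnd5zJdjNSNFZ4vMp2M0EzRWiHeHZCES"/>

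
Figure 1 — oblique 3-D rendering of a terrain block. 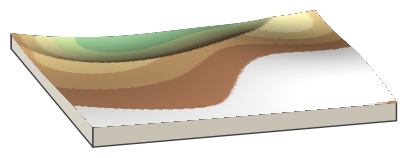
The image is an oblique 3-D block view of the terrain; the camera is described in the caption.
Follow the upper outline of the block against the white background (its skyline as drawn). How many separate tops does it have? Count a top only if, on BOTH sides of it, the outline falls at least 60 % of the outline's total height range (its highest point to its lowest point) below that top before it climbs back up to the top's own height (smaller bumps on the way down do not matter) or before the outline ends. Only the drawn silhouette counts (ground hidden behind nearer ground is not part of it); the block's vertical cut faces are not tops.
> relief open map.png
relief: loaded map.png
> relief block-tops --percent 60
0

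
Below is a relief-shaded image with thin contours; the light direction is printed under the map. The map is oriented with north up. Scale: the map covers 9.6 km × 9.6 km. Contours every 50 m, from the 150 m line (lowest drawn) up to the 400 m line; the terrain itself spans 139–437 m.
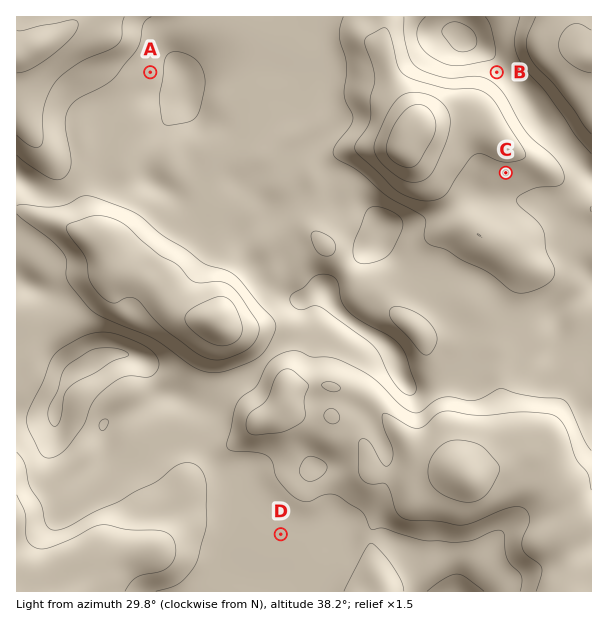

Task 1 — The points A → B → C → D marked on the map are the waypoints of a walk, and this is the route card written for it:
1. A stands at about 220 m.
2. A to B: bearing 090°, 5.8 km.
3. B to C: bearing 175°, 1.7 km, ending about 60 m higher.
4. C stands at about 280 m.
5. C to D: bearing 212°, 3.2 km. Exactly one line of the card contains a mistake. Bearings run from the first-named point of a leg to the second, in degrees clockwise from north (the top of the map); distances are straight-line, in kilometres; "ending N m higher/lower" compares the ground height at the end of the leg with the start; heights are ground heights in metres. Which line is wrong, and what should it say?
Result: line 5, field distance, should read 7.1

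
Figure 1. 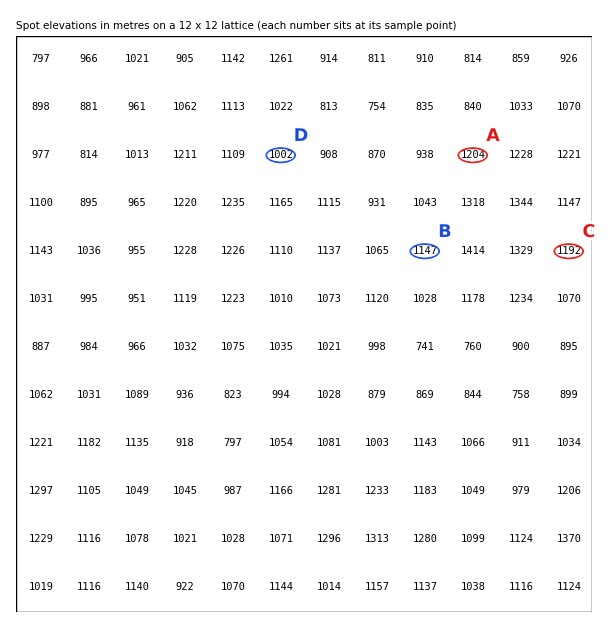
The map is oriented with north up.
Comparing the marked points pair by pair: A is above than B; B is below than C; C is above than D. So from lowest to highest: D B C A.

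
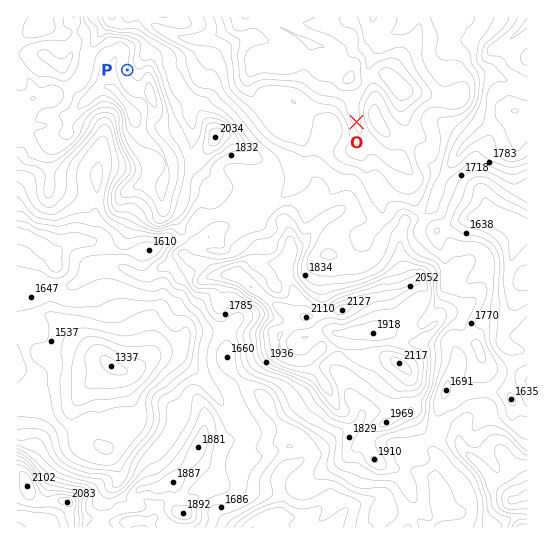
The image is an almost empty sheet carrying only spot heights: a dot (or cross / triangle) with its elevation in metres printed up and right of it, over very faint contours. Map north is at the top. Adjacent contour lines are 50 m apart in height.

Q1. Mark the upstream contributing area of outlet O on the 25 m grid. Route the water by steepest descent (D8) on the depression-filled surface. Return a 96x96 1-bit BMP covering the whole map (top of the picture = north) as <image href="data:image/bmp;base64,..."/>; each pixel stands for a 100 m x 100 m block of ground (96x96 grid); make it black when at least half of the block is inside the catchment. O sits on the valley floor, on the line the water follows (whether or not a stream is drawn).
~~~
<image width="96" height="96" href="data:image/bmp;base64,Qk2+BAAAAAAAAD4AAAAoAAAAYAAAAGAAAAABAAEAAAAAAIAEAAATCwAAEwsAAAIAAAAAAAAA////AAAAAAAAAAAAAAAAAAAAAAAAAAAAAAAAAAAAAAAAAAAAAAAAAAAAAAAAAAAAAAAAAAAAAAAAAAAAAAAAAAAAAAAAAAAAAAAAAAAAAAAAAAAAAAAAAAAAAAAAAAAAAAAAAAAAAAAAAAAAAAAAAAAAAAAAAAAAAAAAAAAAAAAAAAAAAAAAAAAAAAAAAAAAAAAAAAAAAAAAAAAAAAAAAAAAAAAAAAAAAAAAAAAAAAAAAAAAAAAAAAAAAAAAAAAAAAAAAAAAAAAAAAAAAAAAAAAAAAAAAAAAAAAAAAAAAAAAAAAAAAAAAAAAAAAAAAAAAAAAAAAAAAAAAAAAAAAAAAAAAAAAAAAAAAAAAAAAAAAAAAAAAAAAAAAAAAAAAAAAAAAAAAAAAAAAAAAAAAAAAAAAAAAAAAAAAAAAAAAAAAAAAAAAAAAAAAAAAAAAAAAAAAAAAAAAAAAAAAAAAAAAAAAAAAAAAAAAAAAAAAAAAAAAAAAAAAAAAAAAAAAAAAAAAAAAAAAAAAAAAAAAAAAAAAAAAAAAAAAAAAAAAAAAAAAAAAAAAAAAAAAAAAAAAAAAAAAAAAAAAAAAAAAAAAAAAAAAAAAAAAAAAAAAAAAAAAAAAAAAAAAAAAAAAAAAAAAAAAAAAAAAAAAAAAAAAAAH8AAAAAAAAAAAAAAH/AAAAAAAAAAAAAAH/wAAAAAAAAAAAAAH//gAAAAAAAAAAAAP//8AAAAAAAAAAAAP//+AAAAAAAAAAAAf//8AAAAAAAAAAAAf//8AAAAAAAAAAAAf//8AAAAAAAAAAAA///8AAAAAAAAAAAAf//8AAAAAAAAAAAAf//8AAAAAAAAAAAAf//8AAAAAAAAAAAAf//8AAAAAAAAAAAAf//8AAAAAAAAAAAAf//8AAAAAAAAAAAAf//+AAAAAAAAAAAAf//+AAAAAAAAAAAAf///wAAAAAAAAAAAP///4AAAAAAAAAAAH///8AAAAAAAAAAAB///8AAAAAAAAAAAA///+AAAAAAAAAAAA///+AAAAAAAAAAAA///+AAAAAAAAAAAA////AAAAAAAAAAAA////gAAAAAAAAAAA////gAAAAAAAAAAA///4AAAAAAAAAAAAf//4AAAAAAAAAAAAf//wAAAAAAAAAAAAf//gAAAAAAAAAAAAP//AAAAAAAAAAAAAP/wAAAAAAAAAAAAAH/gAAAAAAAAAAAAAAfAAAAAAAAAAAAAAAAAAAAAAAAAAAAAAAAAAAAAAAAAAAAAAAAAAAAAAAAAAAAAAAAAAAAAAAAAAAAAAAAAAAAAAAAAAAAAAAAAAAAAAAAAAAAAAAAAAAAAAAAAAAAAAAAAAAAAAAAAAAAAAAAAAAAAAAAAAAAAAAAAAAAAAAAAAAAAAAAAAAAAAAAAAAAAAAAAAAAAAAAAAAAAAAAAAAAAAAAAAAAAAAAAAAAAAAAAAAAAAAAAAAAAAAAAAAAAAAAAAAAAAAAAAAAAAAAAAAAAAAAAAAAAAAAAAAAAAAAAAAAAAAAAAAAAAAAAAAAAAAAAAAAA="/>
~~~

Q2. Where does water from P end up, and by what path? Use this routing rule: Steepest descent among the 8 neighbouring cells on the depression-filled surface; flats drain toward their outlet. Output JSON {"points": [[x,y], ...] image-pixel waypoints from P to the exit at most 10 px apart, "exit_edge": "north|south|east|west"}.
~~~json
{"points": [[127, 70], [138, 63], [149, 53], [159, 42], [170, 34], [181, 37], [191, 39], [202, 38], [213, 37], [223, 30], [234, 26], [245, 18], [245, 17]], "exit_edge": "north"}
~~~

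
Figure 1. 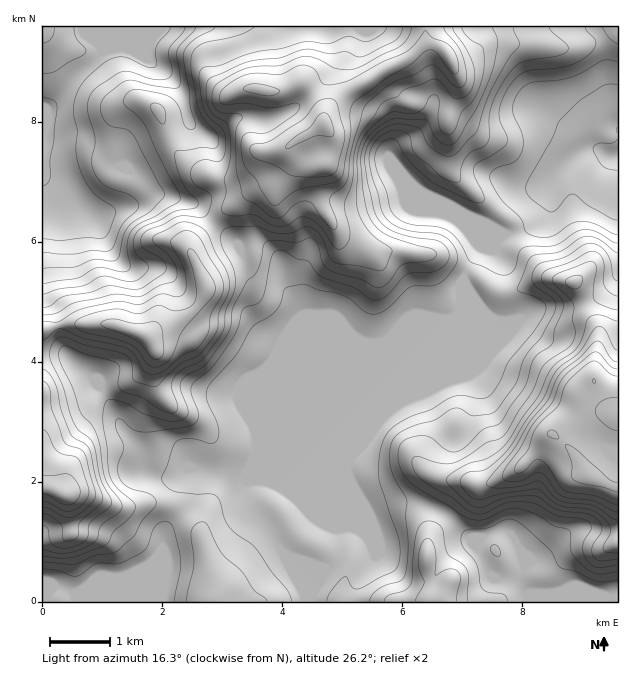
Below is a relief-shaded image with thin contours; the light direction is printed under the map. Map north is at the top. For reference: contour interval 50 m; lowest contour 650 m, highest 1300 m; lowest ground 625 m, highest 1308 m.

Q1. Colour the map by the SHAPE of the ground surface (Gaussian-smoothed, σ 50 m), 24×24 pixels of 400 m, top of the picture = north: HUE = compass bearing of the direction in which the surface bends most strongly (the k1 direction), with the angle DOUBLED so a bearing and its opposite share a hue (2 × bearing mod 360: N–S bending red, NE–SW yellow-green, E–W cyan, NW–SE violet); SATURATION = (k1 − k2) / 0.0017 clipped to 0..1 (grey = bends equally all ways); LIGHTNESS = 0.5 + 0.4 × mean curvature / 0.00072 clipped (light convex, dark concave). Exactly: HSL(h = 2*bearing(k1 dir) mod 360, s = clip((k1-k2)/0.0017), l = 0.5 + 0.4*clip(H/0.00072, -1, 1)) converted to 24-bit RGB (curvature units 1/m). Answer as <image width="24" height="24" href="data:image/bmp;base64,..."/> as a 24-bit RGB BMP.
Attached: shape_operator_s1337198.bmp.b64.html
<image width="24" height="24" href="data:image/bmp;base64,Qk32BgAAAAAAADYAAAAoAAAAGAAAABgAAAABABgAAAAAAMAGAAATCwAAEwsAAAAAAAAAAAAAhXFQh5NJe4B8f4B/fn+ANk6EwLiXqaiTdJKhg5uwhEaWV32KtLZ+HZnLnJTc6jmY0px3r9JgN06KqV5zh2F9e4Zgckc1dnUhV1MTb7UPLUMYTI41WINhOEBmwct6d6h/kXF/fWBtf2N0b4RqnbFqP3llIxs8+IZmJPh4426YdzGFaKOHc2eIskWQ5Rve3IB8tYj91t71VbLpZZeqQoqROztzvdyjZI6Dh2l5g1l8d6OSeKGufppdjV99NilYafBj4J2CTCoqcp5Ehk1yfVNiRotxMK/V/MTcPzUN1f8NMXk7ZcvPS0eUL6qjtsl+klmMfl96em+Yaq54fF9lgH97eGF+TUqOVdhVqx0XlQUpmdoTFCIRYUsxm1gMICoJwckArtf+29rxh97/QRnCz2rVVU+hZJporFpvXnGAk6ZjgmFrgH9/f36AclCBjlZqkEQluy2vo7Pm/M/6xjqmCExr7dLnq7fxvfD4bqqe9PPMXCZWPyI3jnFCS3pYgXNWioBcZYZ4gH9+f4B/f4B/dHSBUVGWnkSyvujcZtPxlLzoQBju/8z9Qhj/heGuj7qya3GQWNZI5ddvphi8gD6bm5VQb1c6ZYdWe6OXaXOZf3+Af4B/f4B/f4B/OmN6b6DN3t/FjF5JF0AiVac7Ih6B/63IfLWTkI1uf2hm0+SaQyZaqCgyXyZNqDxHpuV6SvPqZX+cfmCCf3+AgIB/f4B/f4B/c4B/GoE/pa9WzGa+aKHEQo6cGkRf6qq4556/lHGEhX+W1u+pOCptwhyktVCoZ86JnPOiYCtQbVJWdG9+gIB/gIB/gIB/f4B/f4B/doB2UXhBL3YuvoVURjpaT4F6KVQ784B1spWJdZ6b8qpjYRxQU1YqvC+N/69lZXYXWn4iLHFPVXhmdYF4f3+AgIB/gIB/f4B/f4B/f4B/e4B5b3xYTnJ1SFt2R5+QdN3Q99TqTuj8i1gAUhgQc2ExG1RD1PrRsGfs8MzaJXxxQYCIZImJf39/gIB/gH9/gH95foB9f4B/f4B/f3+AaYB7LX13crtoHlQPysIY4DEA1av/zMz/zM7/zOn/5qvprljG27OFcXzaJSpxYIRUXn5ygH9+fmRyon1QS4dLeH96gH95foB+gHt6UHtZIVpT2nObFttk9WiuNlWObLaQrplbjWe911y3lja1/YyT2MtsHzJ3aLe1YlB+fmNIWEM6v4pYTbw5Q2hUdZtbZnmEoU94sGi5PxgdS1cLZv8bKIY2V49GaT5Mn9KFSBEdWGAYTwYb3Pu95LveaQ/GMWaXkkiCujWTgadnaruP2LiTQDFdg8dHGnmFk9/UXyKbsJX6zOH/+dLoD1twcZhzTIpphSA21QCE1zA4VOfU2/rRZy9SwSxweBdIY5U6PReCvuymi8nSrZ/wyM//2dzyD0jmajQyMnaIbuadT0Bp4MWdgUT/dmlPhodQICFFMOzo0tT50s7w6H+1kgtCbWss0yMzP86RC3KguPrBYd+fMaOKbzcqyF8bdRZHfmljR8JCPXQtLVM4ludOZxgleHFuhFVdeVo7IFYQJVAIdmoDMw8A43SguVHXz+zGOjSYR/dytcAvaLlIMh49aEU5cEgwjUwhbe+rWbOwg1t4T4V1kplCdlNOeGh9hj6BoMuvdZ+7gEB8fECWvdvgHFzYv4Jfra5dzWGlz1dWrfmhKKCnThdocSZFyVNNpfbEf0czeVk/XXhZUoJ5oZaDa4OhbVSKX3Suuap/dk55dVWEdOCrhc2oLgND8tfLj4Pbe76VYb+Y/fbCEiEdGQkqwXG2zr5NqrcqjYFGa7aKWnqSXoNrc51OdWU2XEx/fltZvJNdX0tsdqphU9dWQAwYBS4Krv2eJUCN8Knq2YbR+enSxhWuCCkrIGER77+ubde4YdLDfJO4c0+YkXiQkHOKcaCbN2Jud2WrwqvNkW3Hw/Doc0TYbwCO9PrRU3MQXI0bBS4G6O6W3DdaxSxkTxD+qeXzBt+99ZhVNpM7NU8/Z1Nfi39sgoB2hWiGWqF/LZJ0ZauarufOSrTMQwA0RObB0uL539H6v7/3zKbwJMF8sETl/8z3JJWbfYwtJhI86v7NnmyyNUhWUFE+fopGZYRRc2BtgJ56TpSLOIQ9nqUgPREgNyCow/O3GVYbeKsrmzpc0I/Cv4zVPGOqIoGo+8z/7J3yGJX/xf/bzFy8mDTJX2C2j6PEeKm+RE19n7eWTl+IgXl/gH98UoGGFHRZ7MsowDwljY5IeIU+QGcXWj8YpIQxM1QnKTAW9XdJbP9gYRQpyD1GUE+oXX2+Xrq6tk+0hEe4"/>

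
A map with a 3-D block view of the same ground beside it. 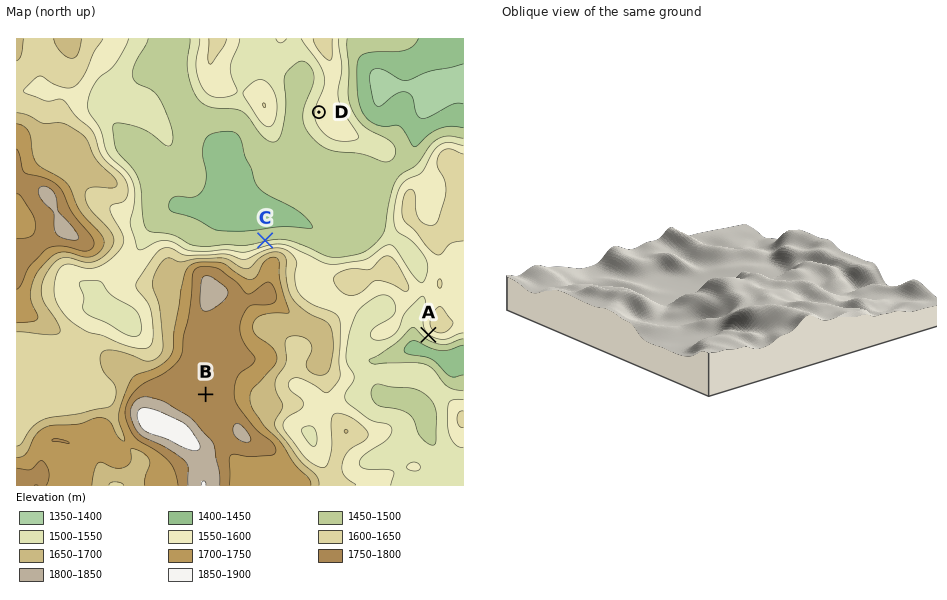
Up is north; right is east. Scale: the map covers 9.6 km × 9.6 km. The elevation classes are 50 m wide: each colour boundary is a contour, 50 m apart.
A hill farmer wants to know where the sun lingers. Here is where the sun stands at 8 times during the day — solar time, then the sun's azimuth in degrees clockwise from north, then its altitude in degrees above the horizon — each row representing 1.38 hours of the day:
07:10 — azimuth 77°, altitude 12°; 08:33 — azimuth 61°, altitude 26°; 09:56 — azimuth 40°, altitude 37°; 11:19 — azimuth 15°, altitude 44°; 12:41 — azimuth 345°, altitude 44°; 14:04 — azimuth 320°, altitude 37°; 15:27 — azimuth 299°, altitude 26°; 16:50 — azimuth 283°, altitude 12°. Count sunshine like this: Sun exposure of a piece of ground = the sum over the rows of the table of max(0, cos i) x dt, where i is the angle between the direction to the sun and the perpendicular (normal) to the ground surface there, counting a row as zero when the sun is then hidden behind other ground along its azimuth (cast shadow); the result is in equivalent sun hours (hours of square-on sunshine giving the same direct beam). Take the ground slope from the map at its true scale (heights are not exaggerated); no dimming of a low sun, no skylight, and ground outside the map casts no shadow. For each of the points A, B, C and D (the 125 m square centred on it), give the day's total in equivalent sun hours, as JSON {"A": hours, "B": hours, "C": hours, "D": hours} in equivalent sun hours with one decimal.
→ {"A": 3.3, "B": 5.2, "C": 6.8, "D": 5.4}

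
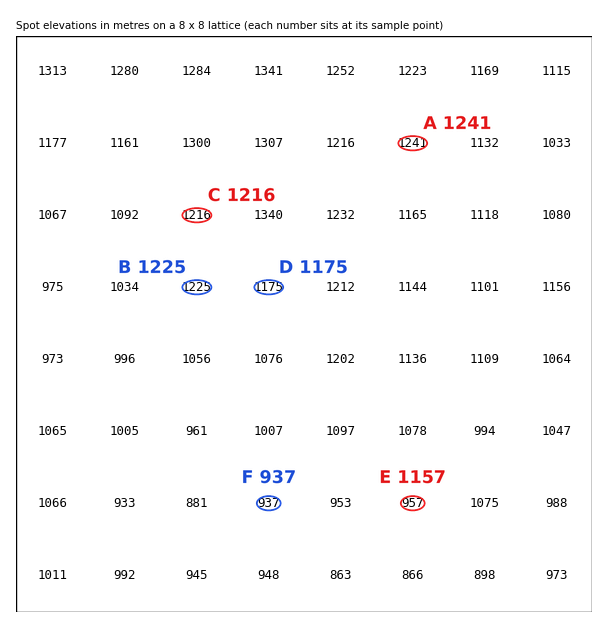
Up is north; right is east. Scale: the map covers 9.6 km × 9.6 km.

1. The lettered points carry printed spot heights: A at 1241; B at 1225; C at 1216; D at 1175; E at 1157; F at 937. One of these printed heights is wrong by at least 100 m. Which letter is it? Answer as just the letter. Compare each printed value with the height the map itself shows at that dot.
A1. E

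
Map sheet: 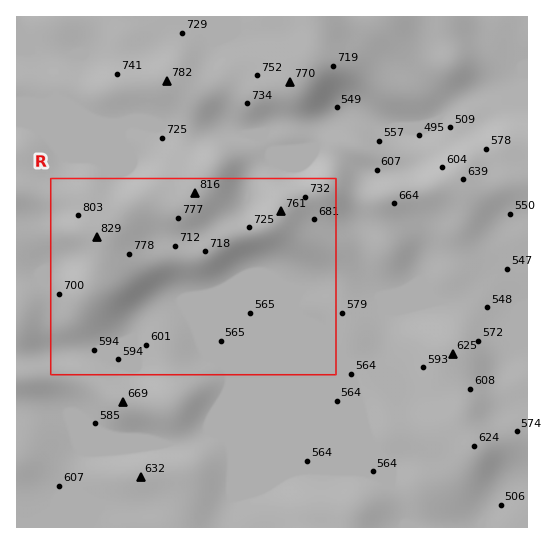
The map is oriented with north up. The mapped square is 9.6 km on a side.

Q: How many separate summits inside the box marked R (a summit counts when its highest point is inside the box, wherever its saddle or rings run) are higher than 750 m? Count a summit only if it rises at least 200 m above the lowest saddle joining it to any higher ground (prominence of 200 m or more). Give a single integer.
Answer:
1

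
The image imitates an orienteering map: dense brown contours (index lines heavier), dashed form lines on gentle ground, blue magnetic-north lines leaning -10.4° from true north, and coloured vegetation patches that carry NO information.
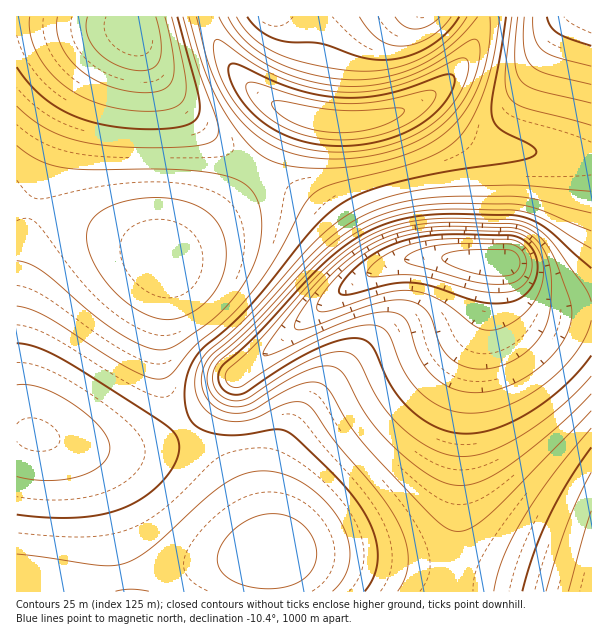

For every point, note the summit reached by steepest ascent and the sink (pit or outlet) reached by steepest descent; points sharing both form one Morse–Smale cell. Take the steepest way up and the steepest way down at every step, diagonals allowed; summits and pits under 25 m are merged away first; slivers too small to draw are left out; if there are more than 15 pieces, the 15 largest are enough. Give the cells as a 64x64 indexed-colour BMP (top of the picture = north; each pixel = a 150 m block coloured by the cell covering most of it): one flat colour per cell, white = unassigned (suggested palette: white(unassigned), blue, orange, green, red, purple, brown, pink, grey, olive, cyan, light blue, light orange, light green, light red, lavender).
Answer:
<image width="64" height="64" href="data:image/bmp;base64,Qk12CAAAAAAAAHYAAAAoAAAAQAAAAEAAAAABAAQAAAAAAAAIAAATCwAAEwsAABAAAAAAAAAA////ALR3HwAOf/8ALKAsACgn1gC9Z5QAS1aMAMJ34wB/f38AIr28AM++FwDox64AeLv/AIrfmACWmP8A1bDFAGZhERERERERERERERERERERERERERERETMzMzMzMzMzZmZmZmZhERERERERERERERERERERERERMzMzMzMzMzNmZmZmZmZmZmERERERERERERERERERERETMzMzMzMzM2ZmZmZmZmZmZmZmZhERERERERERERERERMzMzMzMzMzZmZmZmZmZmZmZmZmZmYREREREREREREREzMzMzMzMzNmZmZmZmZmZmZmZmZmYRERERERERERERETMzMzMzMzM2ZmZmZmZmZmZmZmZmZhERERERERERERERMzMzMzMzMzZmZmZmZmZmZmZmZmZhEREREREREREREREzMzMzMzMzNmZmZmZmZmZmZmZmZmERERERERERERERETMzMzMzMzM2ZmZmZmZmZmZmZmZmERERERERERERERERMzMzMzMzMzZmZmZmZmZmZmZmZmEREREREREREREREREzMzMzMzMzNmZmZmZmZmZmZmZmYRERERERERERERERETMzMzMzMzM2ZmZmZmZmZmZmZmYRERERERERERERERERMzMzMzMzMzZmZmZmZmZmZmZmZhEREREREREREREREREzMzMzMzMzNmZmZmZmZmZmZmZhERERERERERERERERETMzMzMzMzM2ZmZmZmZmZmZmZhERERERERERERERERERMzMzMzMzMzZmZmVVVVVVVmZhEREREREREREREREREREzMzMzMzMzNmVVVVVVVVVVVhERERERERERERERERERERMzMzMzMzM1VVVVVVVVVVVVEREREREREREREREREREREzMzMzMzMzVVVVVVVVVVVVdxERERERERERERERERERETMzMzMzMzNVVVVVVVVVVVd3cRERERERERERERERERERMzMzMzMzM1VVVVVVVVVVV3d3EREREREREREREREREREzMzMzMzMzVVVVVVVVVVVXd3dxERERERERERERERERETMzMzMzMzNVVVVVVVVVVXd3d3cRERERERERERERERERMzMzMzMzM1VVVVVVVVVVd3d3d3EREREREREREREREREzMzMzMzMzVVVVVVVVVVV3d3d3dxERERERERERERERERMzMzMzMzNVVVVVVVVVVXd3d3d3dxEREREREREREREREzMzMzMzM1VVVVVVVVVVd3d3d3d3cRERERERERERERETMzMzMzMzVVVVVVVVVVV3d3d3d3d3ERERERERERERERMzMzMzMzNVVVVVVVVVVXd3d3d3d3dxERERERERERERETMzMzMzM1VVVVVVVVVVd3d3d3d3d3cRERERERERERERMzMzMzMzVVVVVVVVVVV3d3d3d3d3d3cREREREREREREzMzMiIiJVVVVVVVVVVVd3d3d3d3d3d3ERERERERERETMzMiIiIlVVVVVVVVVVV3d3d3d3d3d3dxERERERERERMzMiIiIiVVVVVVVVVVVXd3d3d3d3d3d3dxERERERERETMiIiIiJVVVVVVVVVVVd3d3d3d3d3d3d3cRERERERERMyIiIiIlVVVVVVVVVVd3d3d3d3d3d3d3ciIhEREREREyIiIiIiVVVVVVVVVVVHd3d3d3d3d3d3ciIiIiIiIiIiIiIiIiJVVVVVVVVURER3d3d3d3d3d3dyIiIiIiIiIiIiIiIiIlVVVVVVVERERER3d3d3d3d3dyIiIiIiIiIiIiIiIiIiVVVVVUREREREREd3d3d3d3dyIiIiIiIiIiIiIiIiIiJVVVRERERERERERHd3d3d3dyIiIiIiIiIiIiIiIiIiIlVERERERERERERER3d3d3dyIiIiIiIiIiIiIiIiIiIiREREREREREREREREd3d3dyIiIiIiIiIiIiIiIiIiIiJERERERERERERERERHd3dyIiIiIiIiIiIiIiIiIiIiIkRERERERERERERERER3ciIiIiIiIiIiIiIiIiIiIiIiREREREREREREREREREciIiIiIiIiIiIiIiIiIiIiIiJEREREREREREREREREoiIiIiIiIiIiIiIiIiIiIiIiIkREREREREREREREREqqIiIiIiIiIiIiIiIiIiIiIimZRERERERERERERERKqqoiIiIiIiIiIiIiIiIpmZmZmZlERERERERERERERKqqqqIiIiIiIiIiIiIimZmZmZmZmURERERERERERERKqqqqoiIiIiIiIiIiIimZmZmZmZmZRERERERERERERKqqqqqqIiKIiIIiIiIimZmZmZmZmZlERERERERERERKqqqqqqqIiIiIiIiCIimZmZmZmZmZmURERERERERERKqqqqqqiIiIiIiIiIiCmZmZmZmZmZmZRERERERERERKqqqqqqiIiIiIiIiIiIiJmZmZmZmZmZlERERERERERKqqqqqqiIiIiIiIiIiIiIiZmZmZmZmZmUREREREREREqqqqqqiIiIiIiIiIiIiIiImZmZmZmZmZREREREREREqqqqqqiIiIiIiIiIiIiIiIiZmZmZmZmZlERERERERESqqqqqiIiIiIiIiIiIiIiIiImZmZmZmZmURERERERESqqqqqqIiIiIiIiIiIiIiIiIiJmZmZmZmZRERERERERKqqqqqIiIiIiIiIiIiIiIiIiImZmZmZmZlERERERERKqqqqqoiIiIiIiIiIiIiIiIiIiJmZmZmZmaqqqqqqqqqqqqqoiIiIiIiIiIiIiIiIiIiImZmZmZmZ"/>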